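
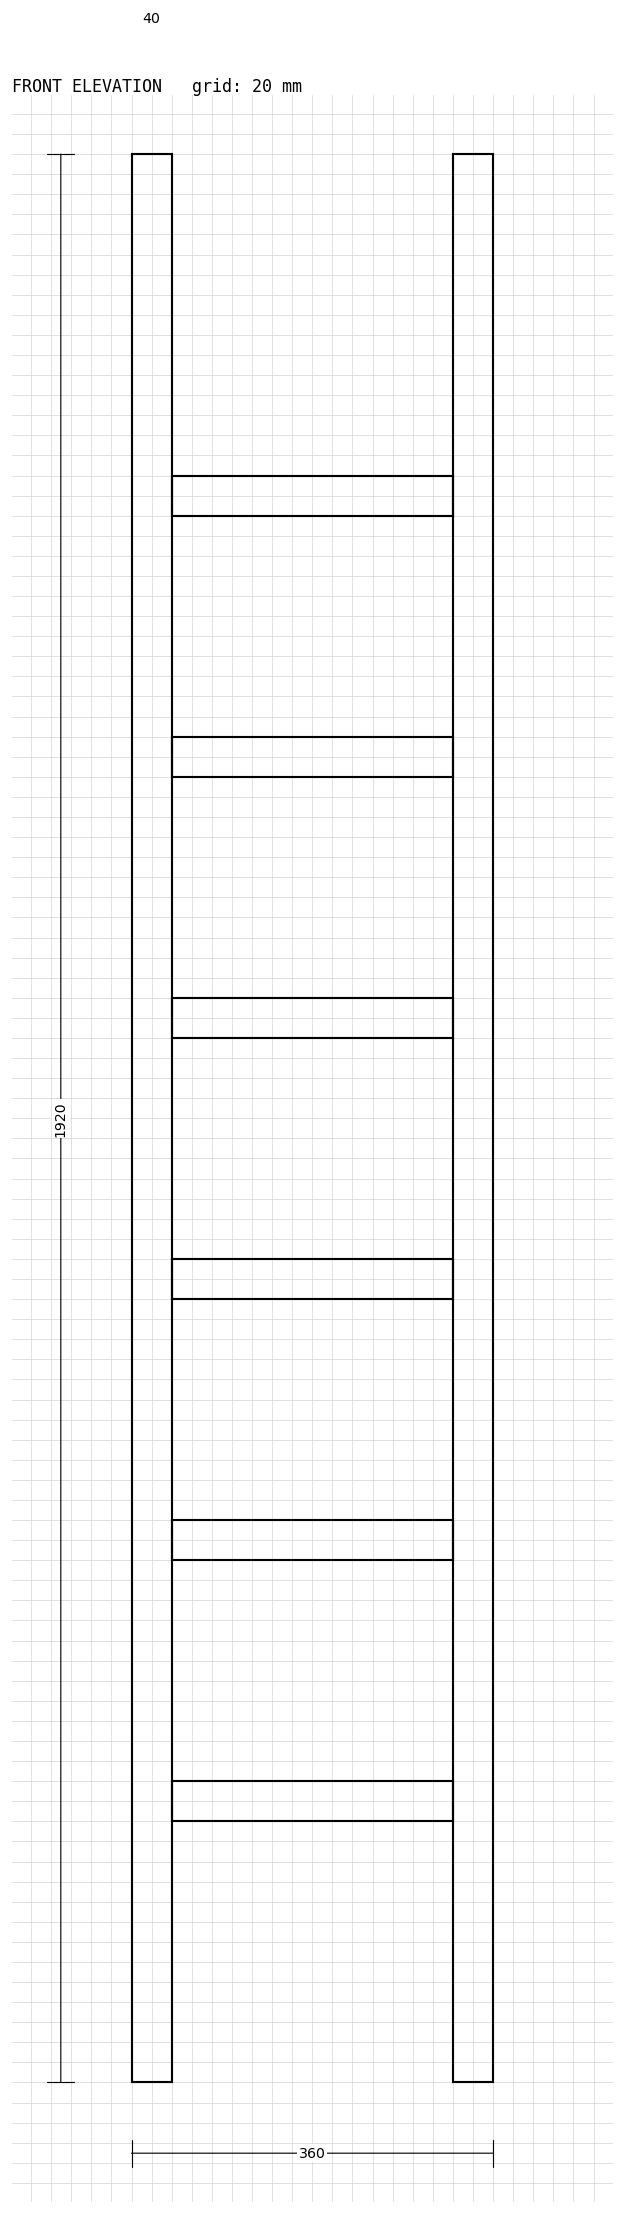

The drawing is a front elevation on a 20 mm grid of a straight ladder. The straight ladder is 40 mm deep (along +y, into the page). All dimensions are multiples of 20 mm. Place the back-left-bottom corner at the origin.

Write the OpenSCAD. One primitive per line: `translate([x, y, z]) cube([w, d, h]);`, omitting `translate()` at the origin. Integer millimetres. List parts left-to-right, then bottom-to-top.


cube([40, 40, 1920]);
translate([40, 0, 260]) cube([280, 40, 40]);
translate([40, 0, 520]) cube([280, 40, 40]);
translate([40, 0, 780]) cube([280, 40, 40]);
translate([40, 0, 1040]) cube([280, 40, 40]);
translate([40, 0, 1300]) cube([280, 40, 40]);
translate([40, 0, 1560]) cube([280, 40, 40]);
translate([320, 0, 0]) cube([40, 40, 1920]);


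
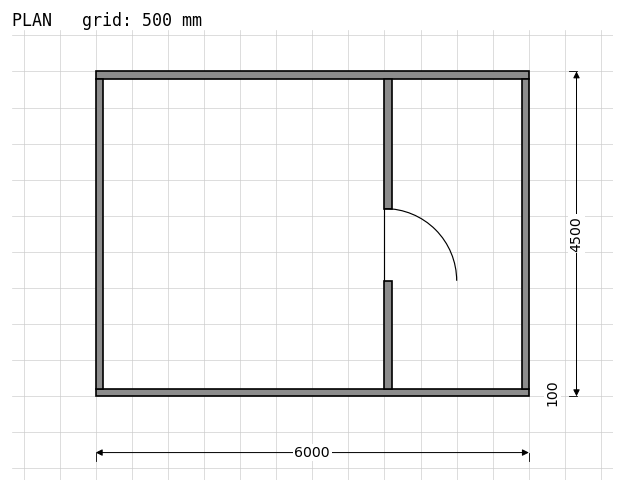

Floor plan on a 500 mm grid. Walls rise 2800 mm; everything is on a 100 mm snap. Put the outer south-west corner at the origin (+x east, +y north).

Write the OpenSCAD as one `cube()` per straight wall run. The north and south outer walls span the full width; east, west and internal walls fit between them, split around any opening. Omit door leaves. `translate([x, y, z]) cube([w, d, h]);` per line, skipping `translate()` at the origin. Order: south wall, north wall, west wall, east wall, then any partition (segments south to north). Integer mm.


cube([6000, 100, 2800]);
translate([0, 4400, 0]) cube([6000, 100, 2800]);
translate([0, 100, 0]) cube([100, 4300, 2800]);
translate([5900, 100, 0]) cube([100, 4300, 2800]);
translate([4000, 100, 0]) cube([100, 1500, 2800]);
translate([4000, 2600, 0]) cube([100, 1800, 2800]);


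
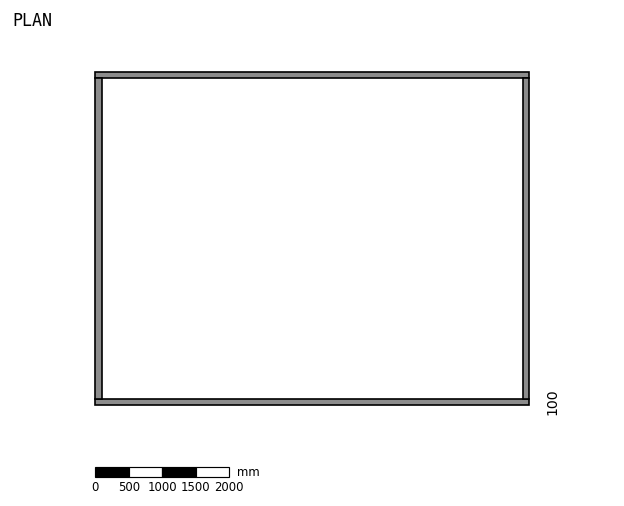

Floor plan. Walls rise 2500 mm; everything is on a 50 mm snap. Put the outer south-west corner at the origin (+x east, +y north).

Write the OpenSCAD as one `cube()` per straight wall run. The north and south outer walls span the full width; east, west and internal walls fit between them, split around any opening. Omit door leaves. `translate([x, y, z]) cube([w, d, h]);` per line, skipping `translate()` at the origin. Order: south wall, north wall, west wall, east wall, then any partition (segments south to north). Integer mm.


cube([6500, 100, 2500]);
translate([0, 4900, 0]) cube([6500, 100, 2500]);
translate([0, 100, 0]) cube([100, 4800, 2500]);
translate([6400, 100, 0]) cube([100, 4800, 2500]);


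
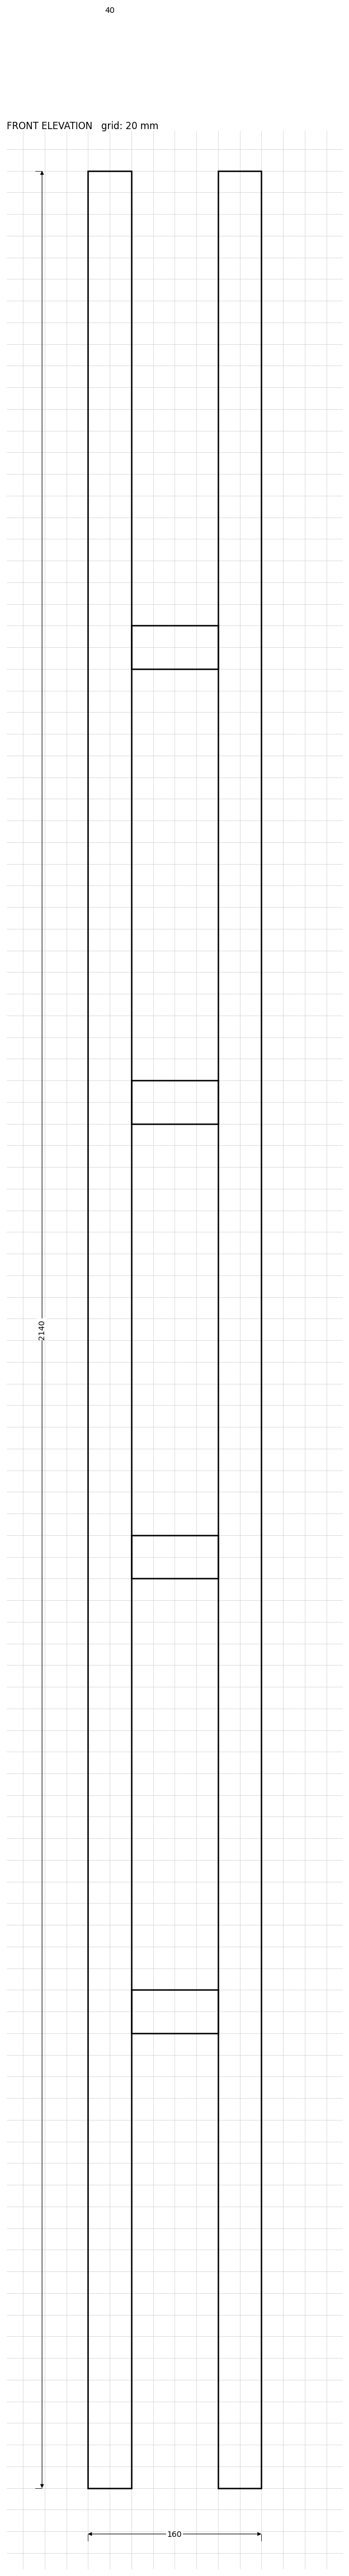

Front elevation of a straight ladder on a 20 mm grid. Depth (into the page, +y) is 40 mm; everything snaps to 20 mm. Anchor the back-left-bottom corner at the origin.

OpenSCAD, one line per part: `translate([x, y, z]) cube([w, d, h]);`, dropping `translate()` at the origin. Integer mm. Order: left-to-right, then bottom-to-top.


cube([40, 40, 2140]);
translate([40, 0, 420]) cube([80, 40, 40]);
translate([40, 0, 840]) cube([80, 40, 40]);
translate([40, 0, 1260]) cube([80, 40, 40]);
translate([40, 0, 1680]) cube([80, 40, 40]);
translate([120, 0, 0]) cube([40, 40, 2140]);


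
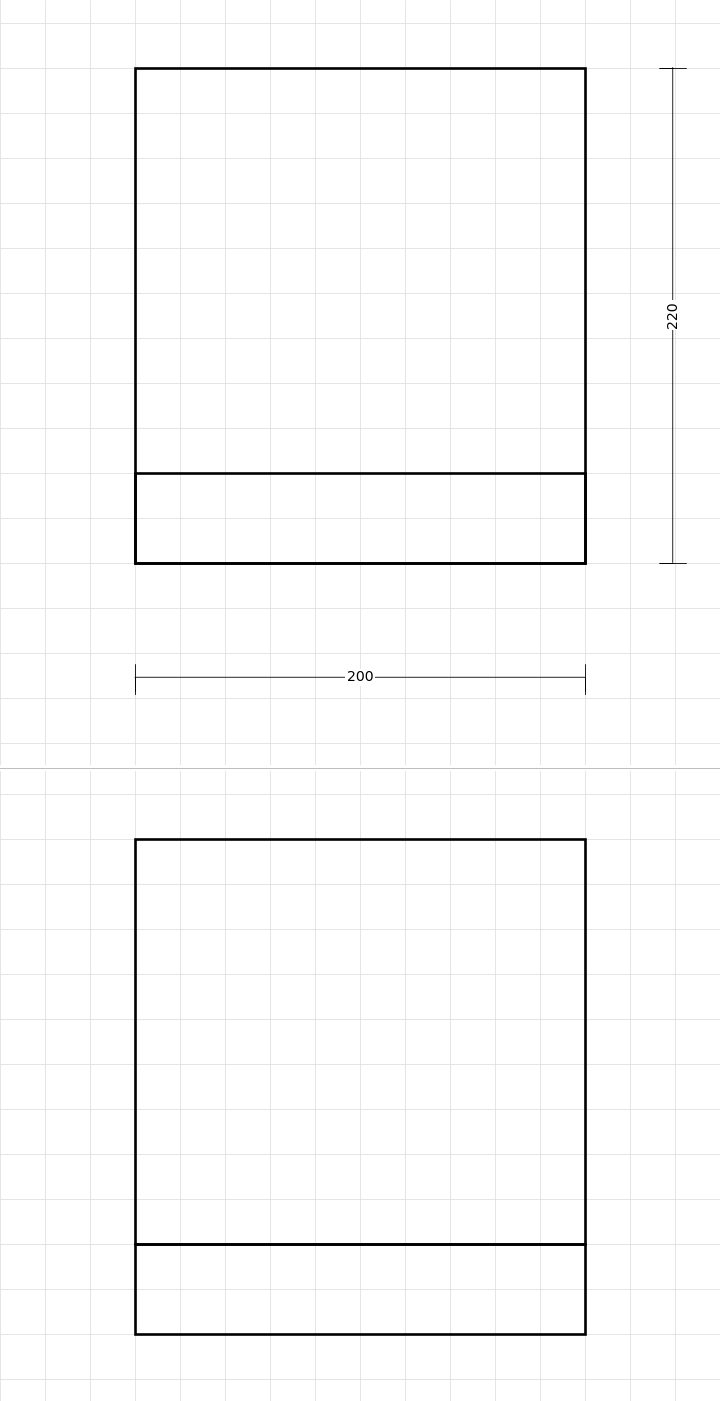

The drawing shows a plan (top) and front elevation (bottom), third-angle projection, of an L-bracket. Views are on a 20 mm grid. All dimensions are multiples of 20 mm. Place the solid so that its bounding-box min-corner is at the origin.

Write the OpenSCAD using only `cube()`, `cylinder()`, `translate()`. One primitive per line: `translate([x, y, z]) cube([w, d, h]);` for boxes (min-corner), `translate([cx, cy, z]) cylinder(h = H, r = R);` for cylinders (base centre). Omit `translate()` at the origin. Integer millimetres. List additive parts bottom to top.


cube([200, 220, 40]);
translate([0, 0, 40]) cube([200, 40, 180]);


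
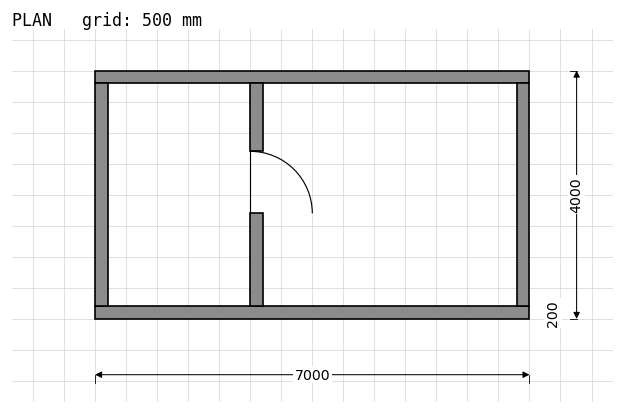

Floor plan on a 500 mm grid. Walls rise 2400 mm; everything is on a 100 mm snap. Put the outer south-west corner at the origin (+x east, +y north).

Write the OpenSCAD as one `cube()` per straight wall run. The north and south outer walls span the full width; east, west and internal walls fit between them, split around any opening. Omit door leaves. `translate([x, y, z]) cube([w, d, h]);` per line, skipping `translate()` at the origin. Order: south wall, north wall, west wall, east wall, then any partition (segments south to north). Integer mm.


cube([7000, 200, 2400]);
translate([0, 3800, 0]) cube([7000, 200, 2400]);
translate([0, 200, 0]) cube([200, 3600, 2400]);
translate([6800, 200, 0]) cube([200, 3600, 2400]);
translate([2500, 200, 0]) cube([200, 1500, 2400]);
translate([2500, 2700, 0]) cube([200, 1100, 2400]);


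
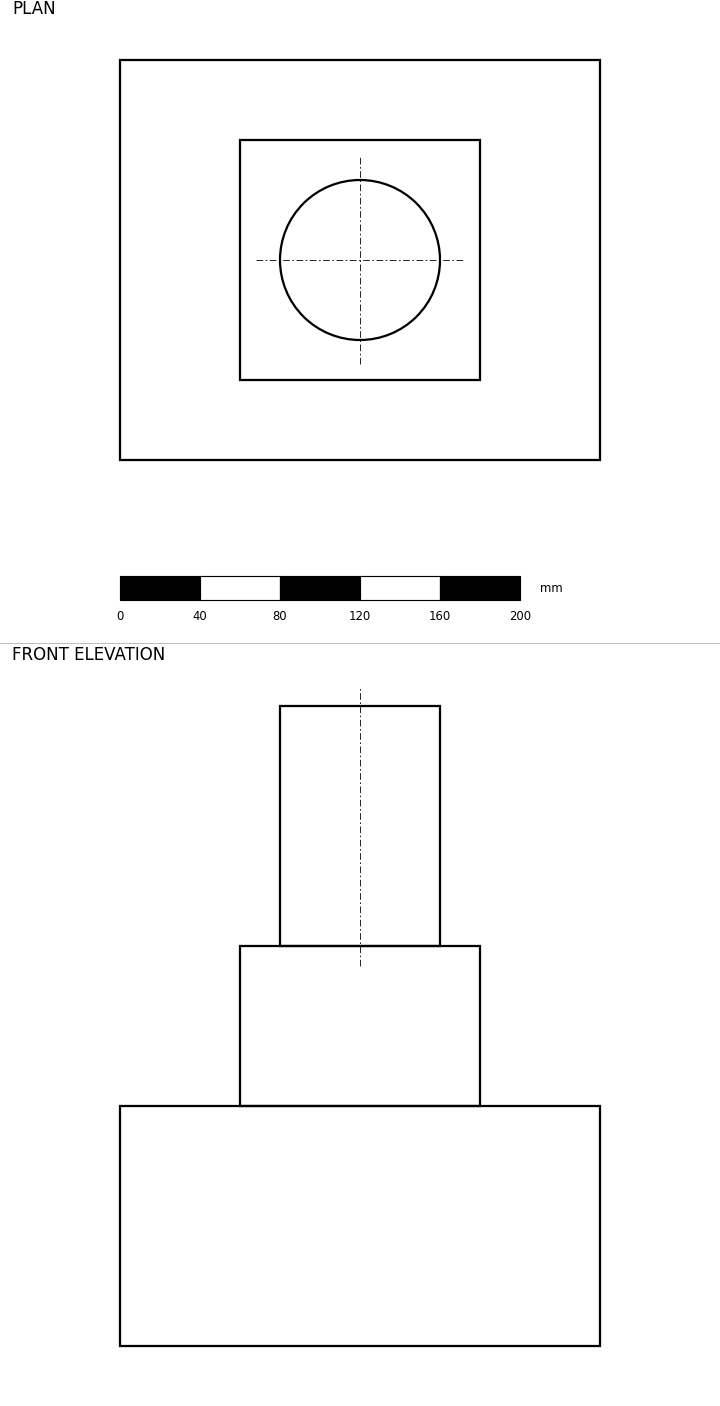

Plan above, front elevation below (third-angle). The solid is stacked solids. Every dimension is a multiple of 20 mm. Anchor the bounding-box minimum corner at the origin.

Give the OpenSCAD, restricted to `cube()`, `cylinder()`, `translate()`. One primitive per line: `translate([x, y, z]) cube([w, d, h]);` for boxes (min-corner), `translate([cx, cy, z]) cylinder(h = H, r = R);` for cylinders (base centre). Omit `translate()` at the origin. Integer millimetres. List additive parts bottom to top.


cube([240, 200, 120]);
translate([60, 40, 120]) cube([120, 120, 80]);
translate([120, 100, 200]) cylinder(h = 120, r = 40);


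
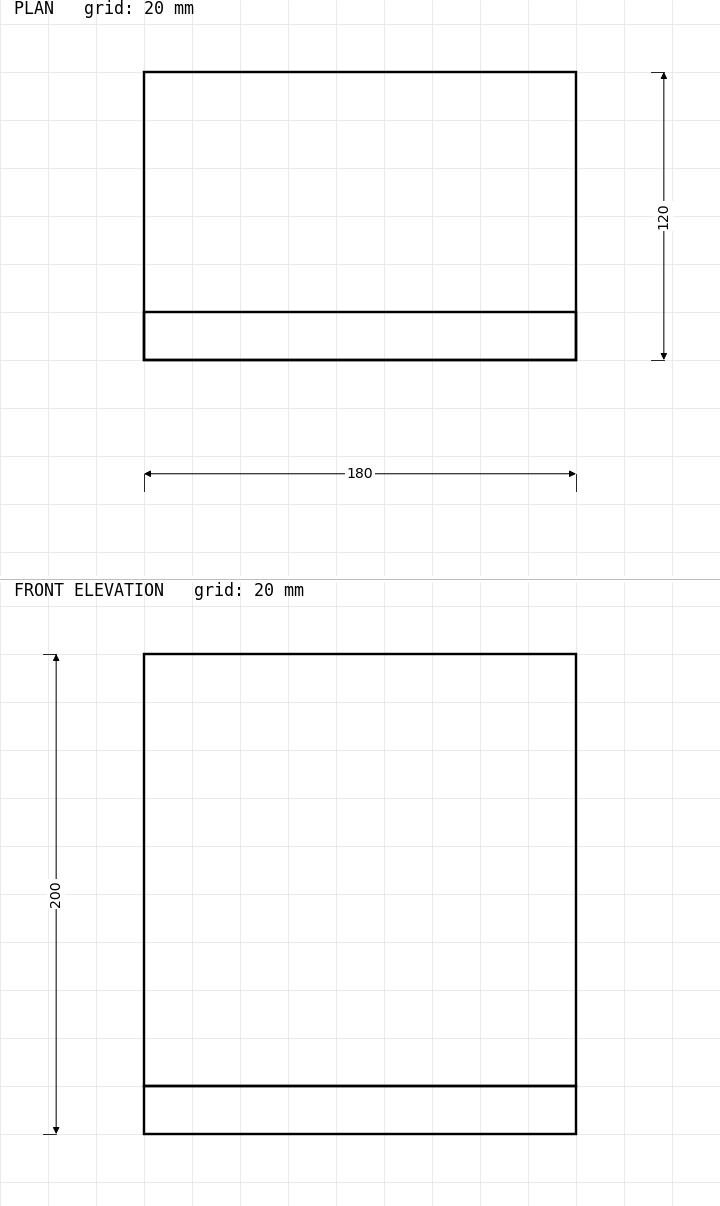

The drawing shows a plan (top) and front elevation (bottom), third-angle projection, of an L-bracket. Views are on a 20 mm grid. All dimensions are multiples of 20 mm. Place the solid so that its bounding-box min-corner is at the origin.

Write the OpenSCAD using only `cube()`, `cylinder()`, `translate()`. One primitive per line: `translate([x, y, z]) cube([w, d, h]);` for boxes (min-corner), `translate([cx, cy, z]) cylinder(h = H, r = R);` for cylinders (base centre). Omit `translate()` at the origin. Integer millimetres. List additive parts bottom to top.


cube([180, 120, 20]);
translate([0, 0, 20]) cube([180, 20, 180]);


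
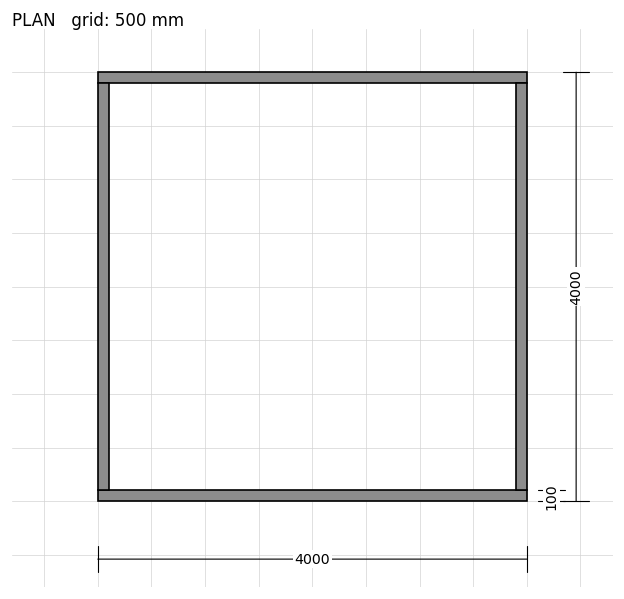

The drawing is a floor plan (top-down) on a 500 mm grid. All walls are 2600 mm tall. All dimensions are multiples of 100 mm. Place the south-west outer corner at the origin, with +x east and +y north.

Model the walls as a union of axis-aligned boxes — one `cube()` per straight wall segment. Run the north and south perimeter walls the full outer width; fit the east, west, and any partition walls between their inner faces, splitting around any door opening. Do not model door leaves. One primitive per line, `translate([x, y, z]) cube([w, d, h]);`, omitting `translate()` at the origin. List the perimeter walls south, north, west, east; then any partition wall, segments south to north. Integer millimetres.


cube([4000, 100, 2600]);
translate([0, 3900, 0]) cube([4000, 100, 2600]);
translate([0, 100, 0]) cube([100, 3800, 2600]);
translate([3900, 100, 0]) cube([100, 3800, 2600]);


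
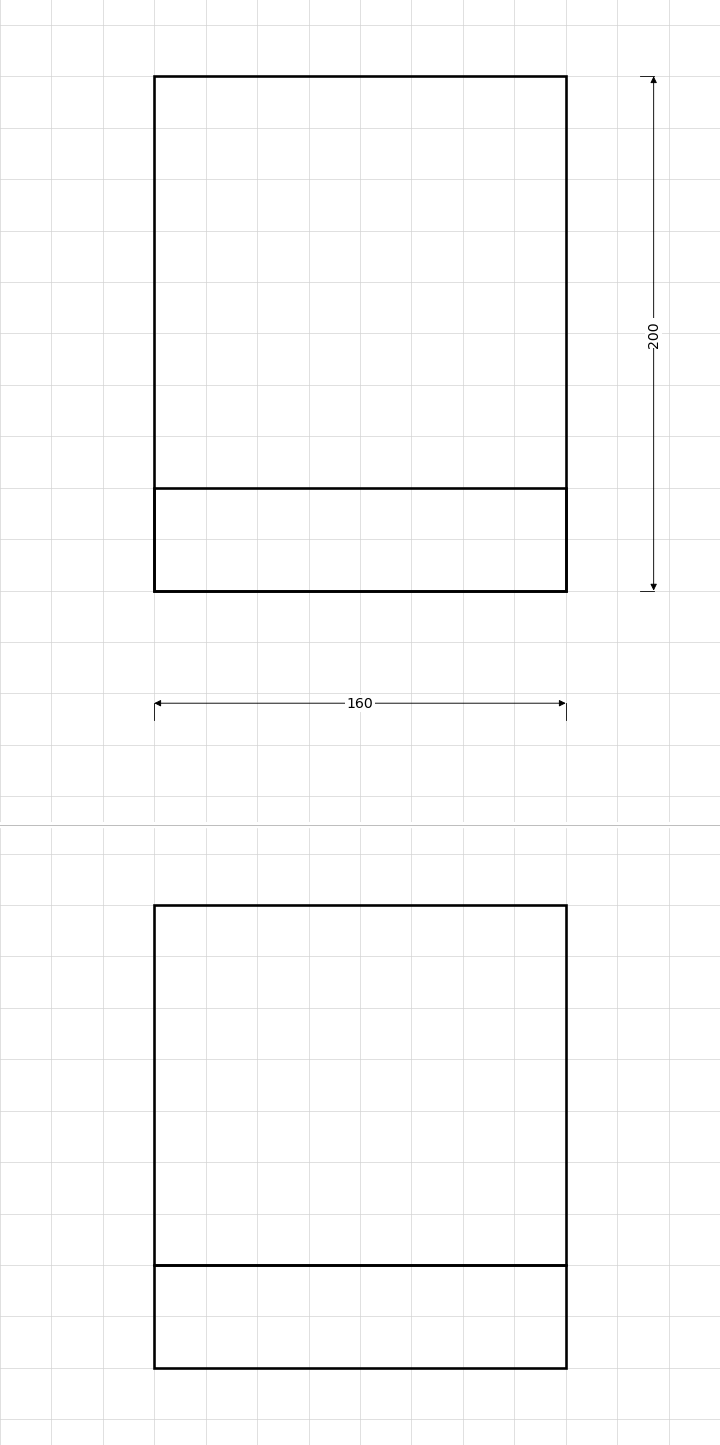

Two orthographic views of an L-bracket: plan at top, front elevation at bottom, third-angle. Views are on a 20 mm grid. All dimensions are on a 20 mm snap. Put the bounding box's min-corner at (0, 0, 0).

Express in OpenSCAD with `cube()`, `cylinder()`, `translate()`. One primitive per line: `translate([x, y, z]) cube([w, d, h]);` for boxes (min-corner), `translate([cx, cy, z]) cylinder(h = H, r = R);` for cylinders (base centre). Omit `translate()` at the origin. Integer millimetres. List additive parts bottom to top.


cube([160, 200, 40]);
translate([0, 0, 40]) cube([160, 40, 140]);


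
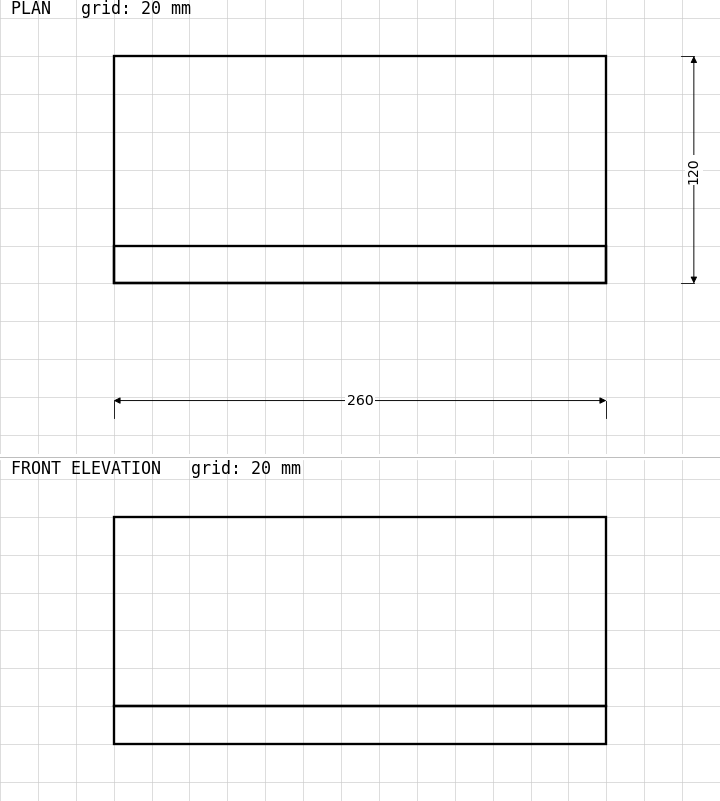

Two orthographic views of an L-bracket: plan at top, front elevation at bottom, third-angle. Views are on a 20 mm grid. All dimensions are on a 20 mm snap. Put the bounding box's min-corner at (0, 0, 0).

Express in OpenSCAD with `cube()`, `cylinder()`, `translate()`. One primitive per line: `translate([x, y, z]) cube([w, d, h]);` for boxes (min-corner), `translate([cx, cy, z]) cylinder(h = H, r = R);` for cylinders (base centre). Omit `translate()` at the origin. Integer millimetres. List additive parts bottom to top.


cube([260, 120, 20]);
translate([0, 0, 20]) cube([260, 20, 100]);


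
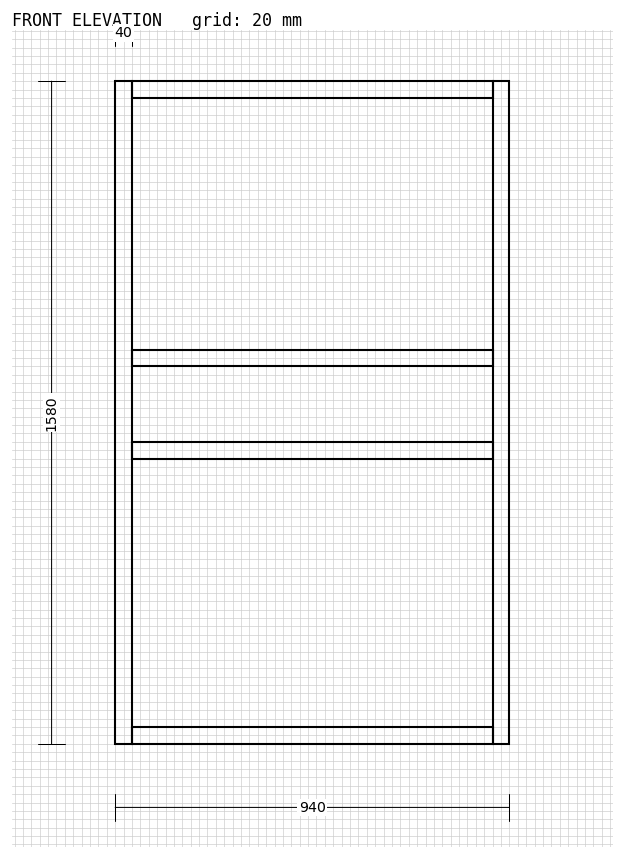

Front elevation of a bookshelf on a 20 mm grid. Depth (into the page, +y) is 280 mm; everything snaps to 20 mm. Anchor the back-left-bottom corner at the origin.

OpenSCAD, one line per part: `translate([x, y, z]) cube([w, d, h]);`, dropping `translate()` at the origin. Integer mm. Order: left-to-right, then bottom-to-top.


cube([40, 280, 1580]);
translate([40, 0, 0]) cube([860, 280, 40]);
translate([40, 0, 680]) cube([860, 280, 40]);
translate([40, 0, 900]) cube([860, 280, 40]);
translate([40, 0, 1540]) cube([860, 280, 40]);
translate([900, 0, 0]) cube([40, 280, 1580]);


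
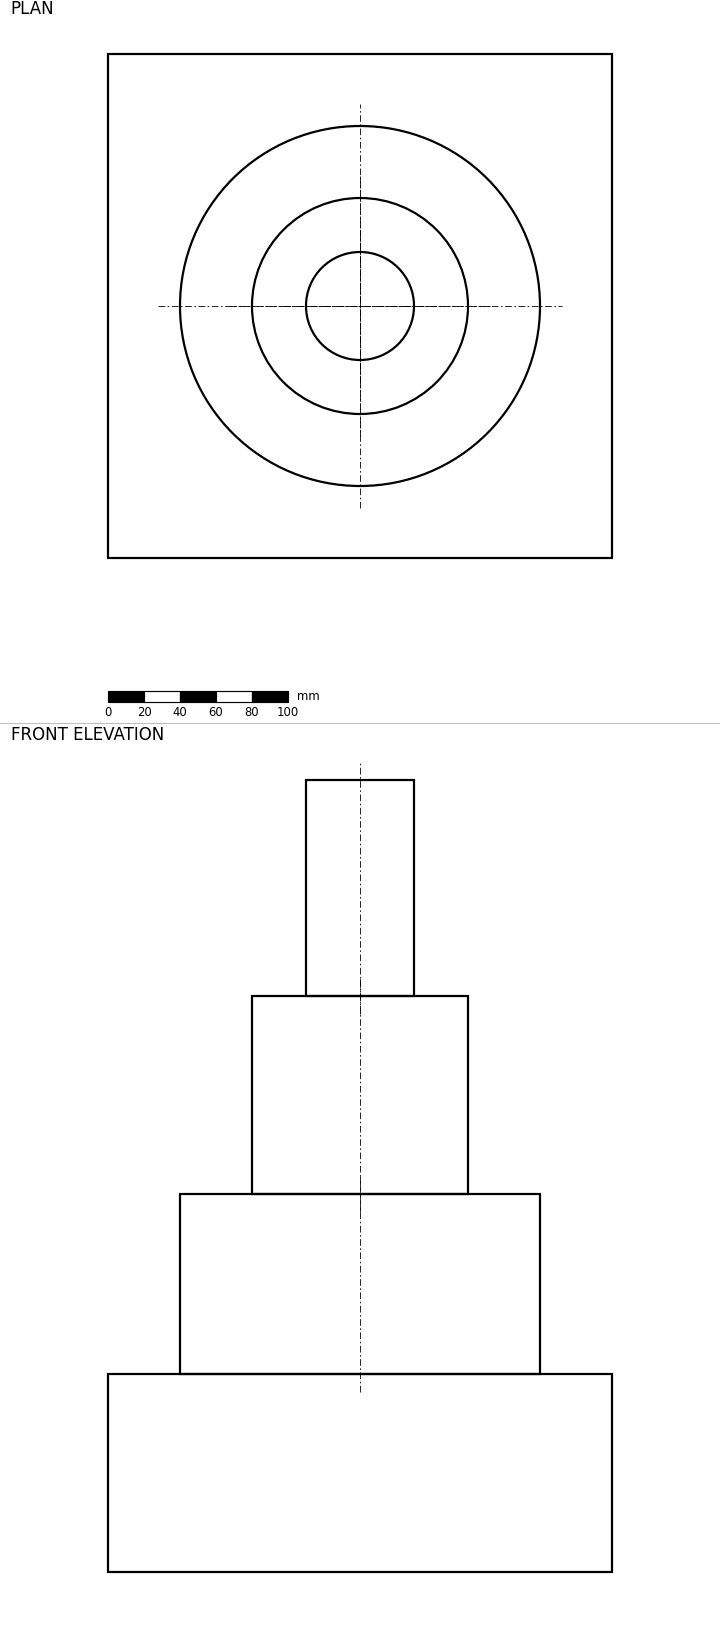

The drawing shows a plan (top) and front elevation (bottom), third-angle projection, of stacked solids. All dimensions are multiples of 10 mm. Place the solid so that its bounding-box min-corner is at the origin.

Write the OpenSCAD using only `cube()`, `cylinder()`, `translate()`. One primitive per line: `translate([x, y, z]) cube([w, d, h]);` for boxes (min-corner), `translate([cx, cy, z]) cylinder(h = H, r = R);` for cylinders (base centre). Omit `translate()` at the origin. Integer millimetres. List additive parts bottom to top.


cube([280, 280, 110]);
translate([140, 140, 110]) cylinder(h = 100, r = 100);
translate([140, 140, 210]) cylinder(h = 110, r = 60);
translate([140, 140, 320]) cylinder(h = 120, r = 30);


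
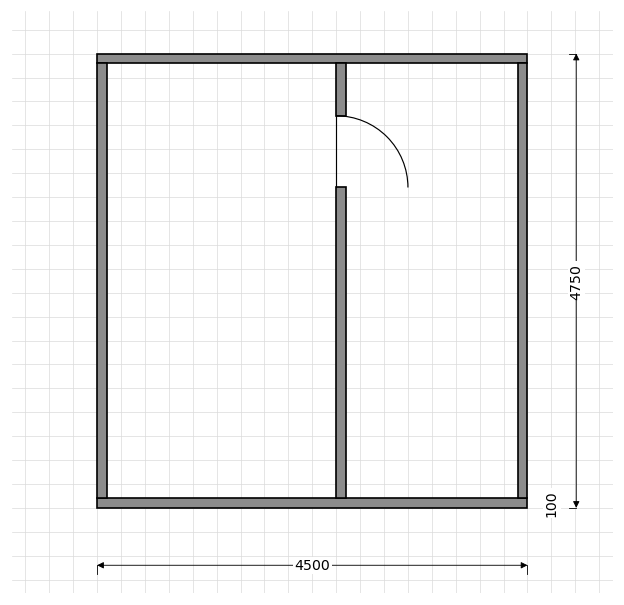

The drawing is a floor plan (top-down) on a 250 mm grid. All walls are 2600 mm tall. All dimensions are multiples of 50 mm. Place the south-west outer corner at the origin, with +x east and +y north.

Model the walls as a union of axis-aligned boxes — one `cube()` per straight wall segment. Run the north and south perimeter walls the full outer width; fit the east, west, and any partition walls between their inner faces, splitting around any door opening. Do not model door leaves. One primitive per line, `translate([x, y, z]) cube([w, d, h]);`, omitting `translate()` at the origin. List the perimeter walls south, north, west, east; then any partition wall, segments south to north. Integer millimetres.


cube([4500, 100, 2600]);
translate([0, 4650, 0]) cube([4500, 100, 2600]);
translate([0, 100, 0]) cube([100, 4550, 2600]);
translate([4400, 100, 0]) cube([100, 4550, 2600]);
translate([2500, 100, 0]) cube([100, 3250, 2600]);
translate([2500, 4100, 0]) cube([100, 550, 2600]);


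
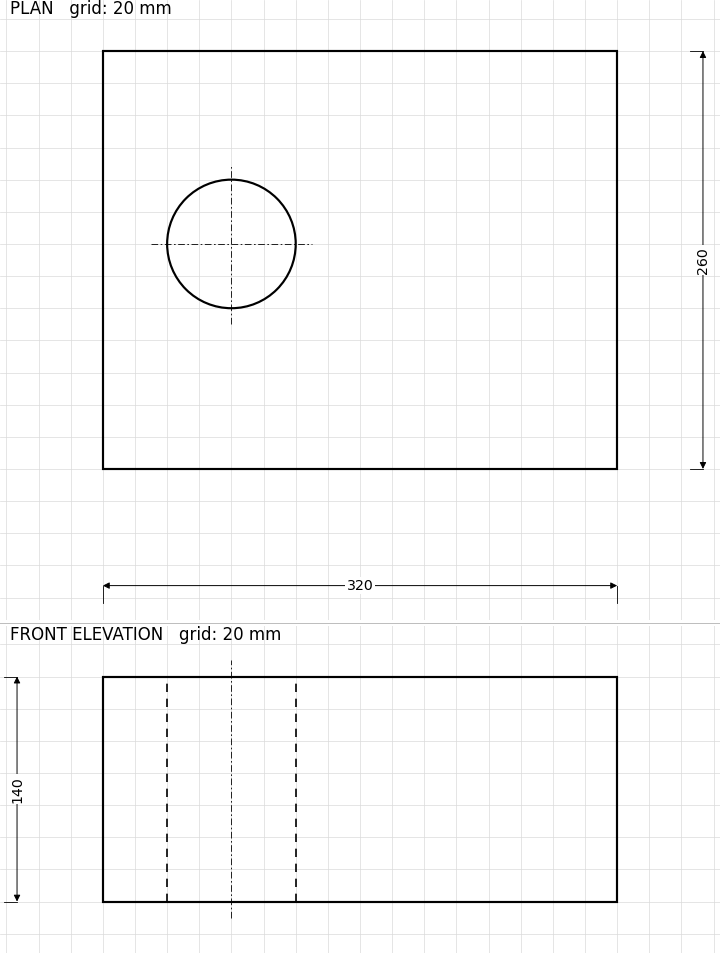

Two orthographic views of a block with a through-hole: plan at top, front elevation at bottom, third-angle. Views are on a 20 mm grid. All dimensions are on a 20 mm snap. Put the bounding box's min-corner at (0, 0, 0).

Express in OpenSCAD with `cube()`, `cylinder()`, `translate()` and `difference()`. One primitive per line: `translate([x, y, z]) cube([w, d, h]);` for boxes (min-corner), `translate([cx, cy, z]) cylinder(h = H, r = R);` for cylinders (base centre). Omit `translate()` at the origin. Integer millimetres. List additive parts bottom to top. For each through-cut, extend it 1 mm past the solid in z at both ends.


difference() {
  cube([320, 260, 140]);
  translate([80, 140, -1]) cylinder(h = 142, r = 40);
}


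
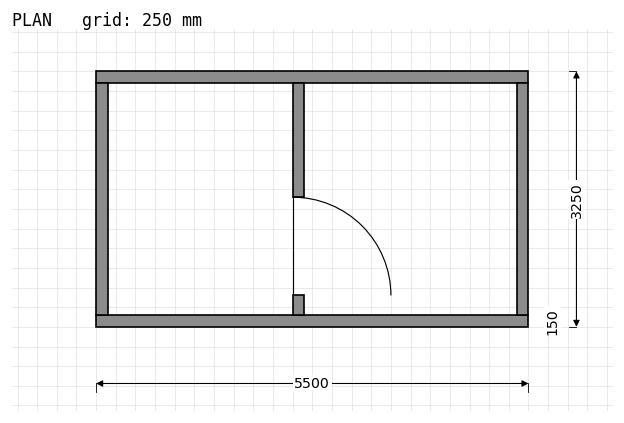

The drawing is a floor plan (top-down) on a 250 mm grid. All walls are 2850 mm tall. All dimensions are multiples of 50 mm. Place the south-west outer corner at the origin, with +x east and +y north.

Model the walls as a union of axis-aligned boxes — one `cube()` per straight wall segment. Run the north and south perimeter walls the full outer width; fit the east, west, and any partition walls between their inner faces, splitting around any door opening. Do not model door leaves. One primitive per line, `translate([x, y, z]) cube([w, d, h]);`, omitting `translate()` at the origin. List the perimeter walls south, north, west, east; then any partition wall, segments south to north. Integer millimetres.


cube([5500, 150, 2850]);
translate([0, 3100, 0]) cube([5500, 150, 2850]);
translate([0, 150, 0]) cube([150, 2950, 2850]);
translate([5350, 150, 0]) cube([150, 2950, 2850]);
translate([2500, 150, 0]) cube([150, 250, 2850]);
translate([2500, 1650, 0]) cube([150, 1450, 2850]);


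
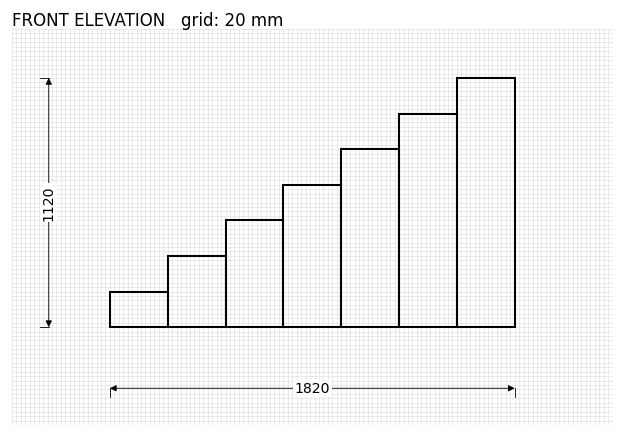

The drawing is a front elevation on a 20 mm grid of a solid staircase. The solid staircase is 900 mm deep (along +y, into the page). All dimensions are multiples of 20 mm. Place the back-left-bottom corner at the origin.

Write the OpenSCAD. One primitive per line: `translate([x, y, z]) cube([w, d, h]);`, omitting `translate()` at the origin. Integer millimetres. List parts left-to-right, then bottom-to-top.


cube([260, 900, 160]);
translate([260, 0, 0]) cube([260, 900, 320]);
translate([520, 0, 0]) cube([260, 900, 480]);
translate([780, 0, 0]) cube([260, 900, 640]);
translate([1040, 0, 0]) cube([260, 900, 800]);
translate([1300, 0, 0]) cube([260, 900, 960]);
translate([1560, 0, 0]) cube([260, 900, 1120]);


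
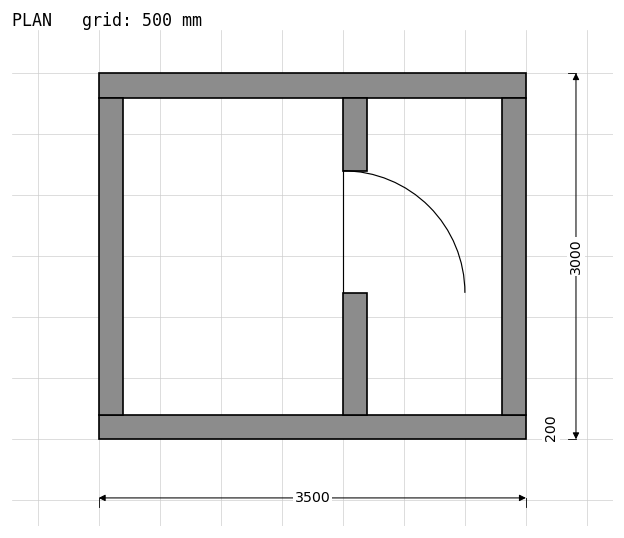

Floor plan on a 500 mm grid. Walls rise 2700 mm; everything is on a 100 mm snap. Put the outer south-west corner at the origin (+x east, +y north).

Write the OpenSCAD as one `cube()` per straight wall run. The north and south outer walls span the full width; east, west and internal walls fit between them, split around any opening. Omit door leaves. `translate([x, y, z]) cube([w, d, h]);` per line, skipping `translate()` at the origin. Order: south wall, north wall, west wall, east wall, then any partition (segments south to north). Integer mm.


cube([3500, 200, 2700]);
translate([0, 2800, 0]) cube([3500, 200, 2700]);
translate([0, 200, 0]) cube([200, 2600, 2700]);
translate([3300, 200, 0]) cube([200, 2600, 2700]);
translate([2000, 200, 0]) cube([200, 1000, 2700]);
translate([2000, 2200, 0]) cube([200, 600, 2700]);


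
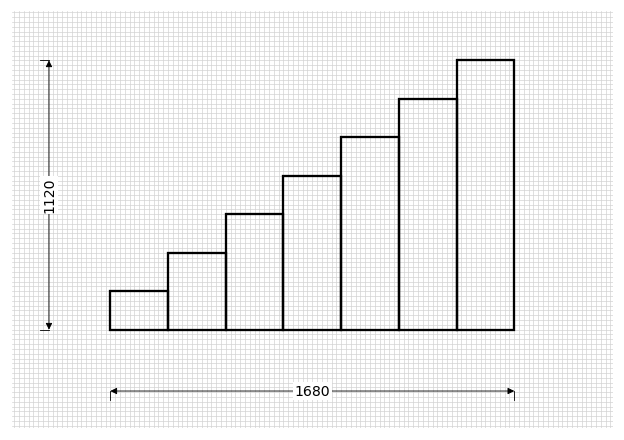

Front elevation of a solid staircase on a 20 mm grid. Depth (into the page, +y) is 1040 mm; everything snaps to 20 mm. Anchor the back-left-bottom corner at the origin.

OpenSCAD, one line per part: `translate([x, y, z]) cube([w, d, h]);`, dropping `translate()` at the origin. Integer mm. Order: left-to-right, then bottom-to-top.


cube([240, 1040, 160]);
translate([240, 0, 0]) cube([240, 1040, 320]);
translate([480, 0, 0]) cube([240, 1040, 480]);
translate([720, 0, 0]) cube([240, 1040, 640]);
translate([960, 0, 0]) cube([240, 1040, 800]);
translate([1200, 0, 0]) cube([240, 1040, 960]);
translate([1440, 0, 0]) cube([240, 1040, 1120]);


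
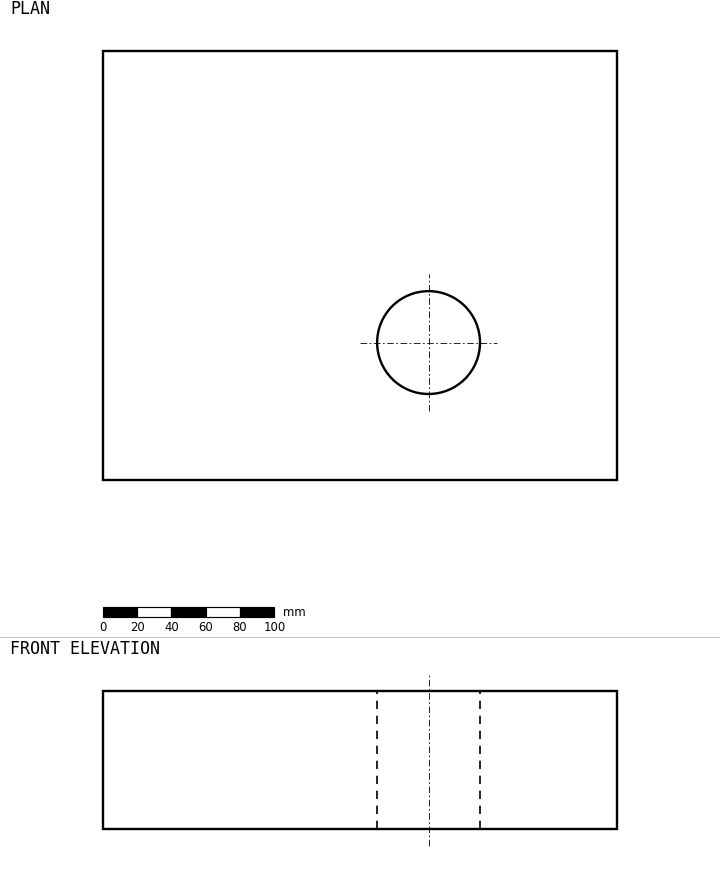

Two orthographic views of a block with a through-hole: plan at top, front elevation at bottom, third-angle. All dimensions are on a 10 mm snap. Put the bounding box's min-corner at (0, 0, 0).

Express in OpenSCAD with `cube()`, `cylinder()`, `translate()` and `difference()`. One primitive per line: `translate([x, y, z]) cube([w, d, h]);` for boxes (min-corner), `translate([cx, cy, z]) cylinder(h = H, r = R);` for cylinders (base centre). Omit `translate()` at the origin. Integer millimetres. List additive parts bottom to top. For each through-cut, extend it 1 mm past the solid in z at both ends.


difference() {
  cube([300, 250, 80]);
  translate([190, 80, -1]) cylinder(h = 82, r = 30);
}


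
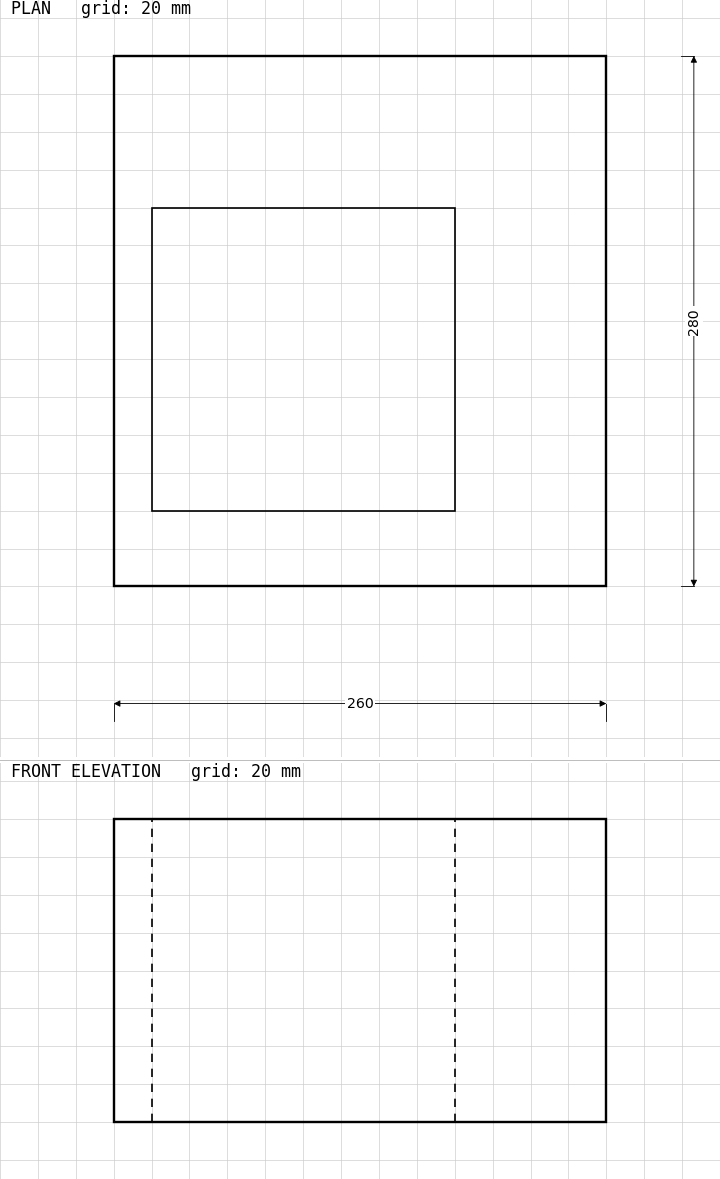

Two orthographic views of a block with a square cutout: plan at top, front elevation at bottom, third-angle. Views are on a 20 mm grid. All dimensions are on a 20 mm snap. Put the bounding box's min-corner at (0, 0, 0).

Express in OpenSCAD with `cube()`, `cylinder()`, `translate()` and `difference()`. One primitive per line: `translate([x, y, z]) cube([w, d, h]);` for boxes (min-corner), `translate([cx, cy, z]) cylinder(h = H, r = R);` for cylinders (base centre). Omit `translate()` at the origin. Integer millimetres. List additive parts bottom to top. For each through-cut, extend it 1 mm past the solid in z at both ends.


difference() {
  cube([260, 280, 160]);
  translate([20, 40, -1]) cube([160, 160, 162]);
}


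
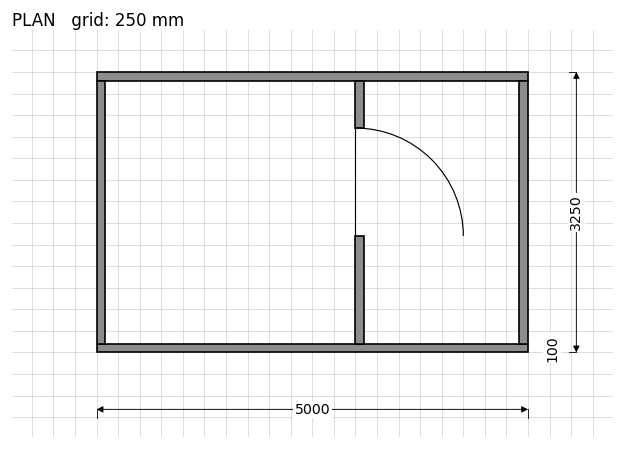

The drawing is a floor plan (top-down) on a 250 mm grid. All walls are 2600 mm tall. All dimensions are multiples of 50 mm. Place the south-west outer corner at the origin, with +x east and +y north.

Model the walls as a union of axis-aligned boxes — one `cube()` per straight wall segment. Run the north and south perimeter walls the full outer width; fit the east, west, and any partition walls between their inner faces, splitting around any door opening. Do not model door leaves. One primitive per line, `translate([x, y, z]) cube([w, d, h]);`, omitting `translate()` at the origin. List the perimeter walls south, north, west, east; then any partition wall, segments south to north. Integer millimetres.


cube([5000, 100, 2600]);
translate([0, 3150, 0]) cube([5000, 100, 2600]);
translate([0, 100, 0]) cube([100, 3050, 2600]);
translate([4900, 100, 0]) cube([100, 3050, 2600]);
translate([3000, 100, 0]) cube([100, 1250, 2600]);
translate([3000, 2600, 0]) cube([100, 550, 2600]);


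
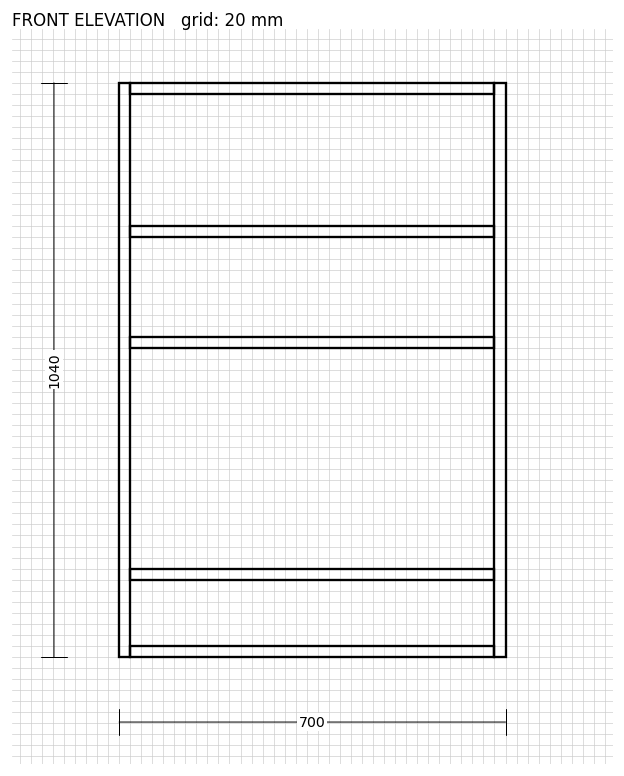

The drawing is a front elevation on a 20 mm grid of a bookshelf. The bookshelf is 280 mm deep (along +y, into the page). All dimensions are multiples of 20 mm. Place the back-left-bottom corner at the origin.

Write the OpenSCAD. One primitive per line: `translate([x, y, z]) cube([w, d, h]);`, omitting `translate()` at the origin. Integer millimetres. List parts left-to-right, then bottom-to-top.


cube([20, 280, 1040]);
translate([20, 0, 0]) cube([660, 280, 20]);
translate([20, 0, 140]) cube([660, 280, 20]);
translate([20, 0, 560]) cube([660, 280, 20]);
translate([20, 0, 760]) cube([660, 280, 20]);
translate([20, 0, 1020]) cube([660, 280, 20]);
translate([680, 0, 0]) cube([20, 280, 1040]);


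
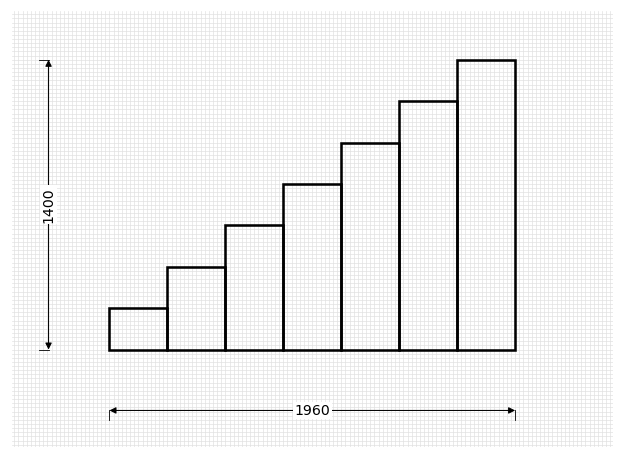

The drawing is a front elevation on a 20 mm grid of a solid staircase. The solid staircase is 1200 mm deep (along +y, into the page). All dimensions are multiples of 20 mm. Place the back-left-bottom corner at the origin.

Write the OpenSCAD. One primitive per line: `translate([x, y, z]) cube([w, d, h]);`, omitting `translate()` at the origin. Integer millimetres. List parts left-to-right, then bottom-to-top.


cube([280, 1200, 200]);
translate([280, 0, 0]) cube([280, 1200, 400]);
translate([560, 0, 0]) cube([280, 1200, 600]);
translate([840, 0, 0]) cube([280, 1200, 800]);
translate([1120, 0, 0]) cube([280, 1200, 1000]);
translate([1400, 0, 0]) cube([280, 1200, 1200]);
translate([1680, 0, 0]) cube([280, 1200, 1400]);


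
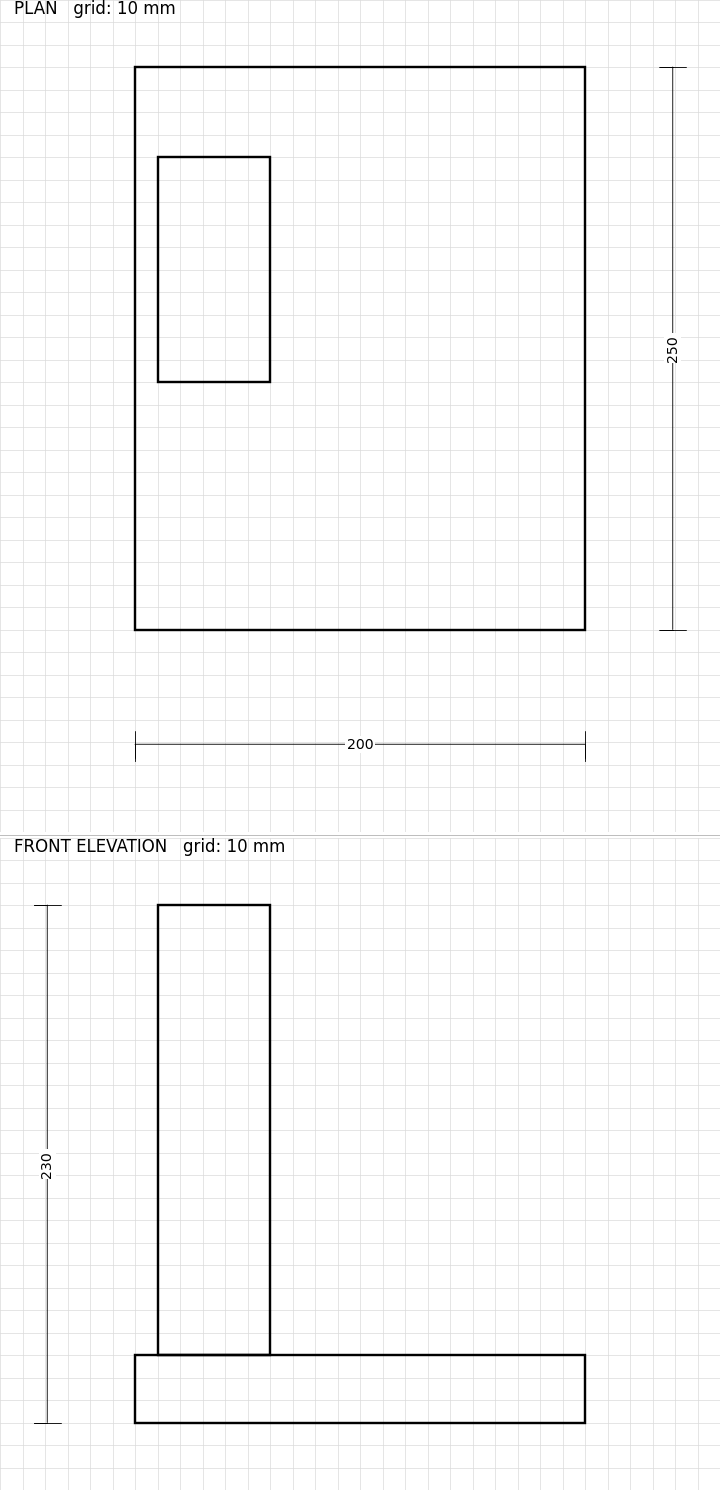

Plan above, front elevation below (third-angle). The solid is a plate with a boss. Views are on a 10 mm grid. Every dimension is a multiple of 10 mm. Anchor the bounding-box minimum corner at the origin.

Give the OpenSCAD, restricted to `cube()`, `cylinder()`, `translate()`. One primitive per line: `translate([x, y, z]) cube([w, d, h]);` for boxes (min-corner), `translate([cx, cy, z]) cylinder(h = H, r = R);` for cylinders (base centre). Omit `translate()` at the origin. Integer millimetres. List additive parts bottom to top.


cube([200, 250, 30]);
translate([10, 110, 30]) cube([50, 100, 200]);


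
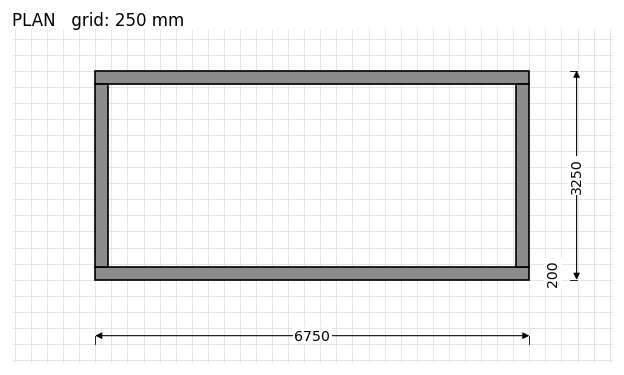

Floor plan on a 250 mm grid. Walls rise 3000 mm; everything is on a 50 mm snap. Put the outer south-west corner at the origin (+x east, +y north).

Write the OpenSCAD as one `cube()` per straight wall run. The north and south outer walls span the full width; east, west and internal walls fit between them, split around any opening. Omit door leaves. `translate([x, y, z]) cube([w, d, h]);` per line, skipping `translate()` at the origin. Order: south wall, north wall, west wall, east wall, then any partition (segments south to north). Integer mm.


cube([6750, 200, 3000]);
translate([0, 3050, 0]) cube([6750, 200, 3000]);
translate([0, 200, 0]) cube([200, 2850, 3000]);
translate([6550, 200, 0]) cube([200, 2850, 3000]);


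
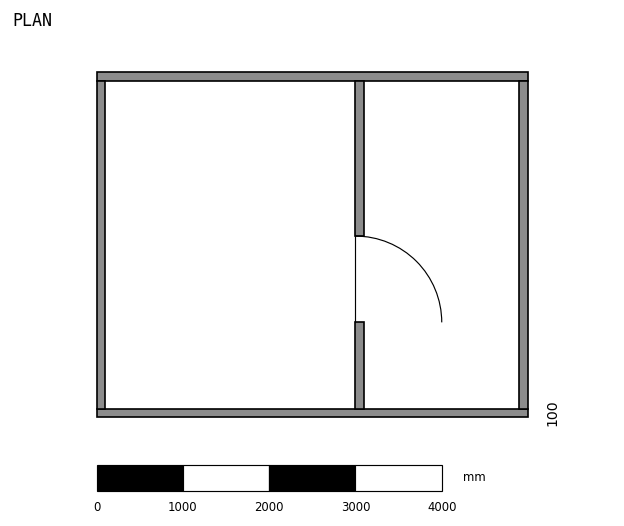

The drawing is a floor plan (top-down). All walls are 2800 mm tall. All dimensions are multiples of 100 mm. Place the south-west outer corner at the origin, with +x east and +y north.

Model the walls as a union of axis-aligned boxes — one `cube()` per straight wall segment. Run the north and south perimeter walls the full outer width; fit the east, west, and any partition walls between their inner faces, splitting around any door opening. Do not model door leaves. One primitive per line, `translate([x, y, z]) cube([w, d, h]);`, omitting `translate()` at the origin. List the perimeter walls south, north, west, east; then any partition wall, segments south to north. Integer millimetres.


cube([5000, 100, 2800]);
translate([0, 3900, 0]) cube([5000, 100, 2800]);
translate([0, 100, 0]) cube([100, 3800, 2800]);
translate([4900, 100, 0]) cube([100, 3800, 2800]);
translate([3000, 100, 0]) cube([100, 1000, 2800]);
translate([3000, 2100, 0]) cube([100, 1800, 2800]);


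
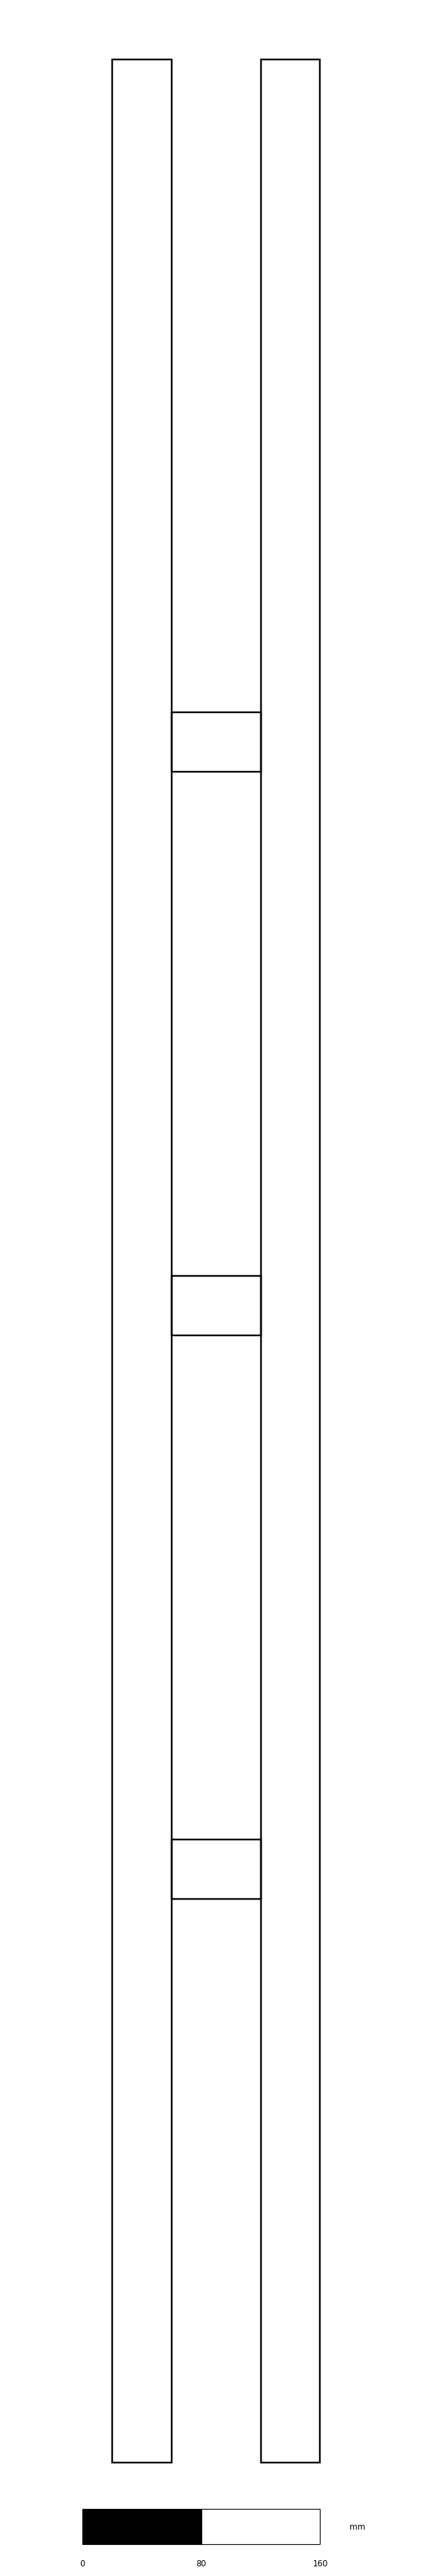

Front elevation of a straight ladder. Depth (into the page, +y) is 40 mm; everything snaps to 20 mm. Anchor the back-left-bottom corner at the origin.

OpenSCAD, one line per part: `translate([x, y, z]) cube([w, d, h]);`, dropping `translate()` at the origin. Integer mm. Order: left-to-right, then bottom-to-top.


cube([40, 40, 1620]);
translate([40, 0, 380]) cube([60, 40, 40]);
translate([40, 0, 760]) cube([60, 40, 40]);
translate([40, 0, 1140]) cube([60, 40, 40]);
translate([100, 0, 0]) cube([40, 40, 1620]);


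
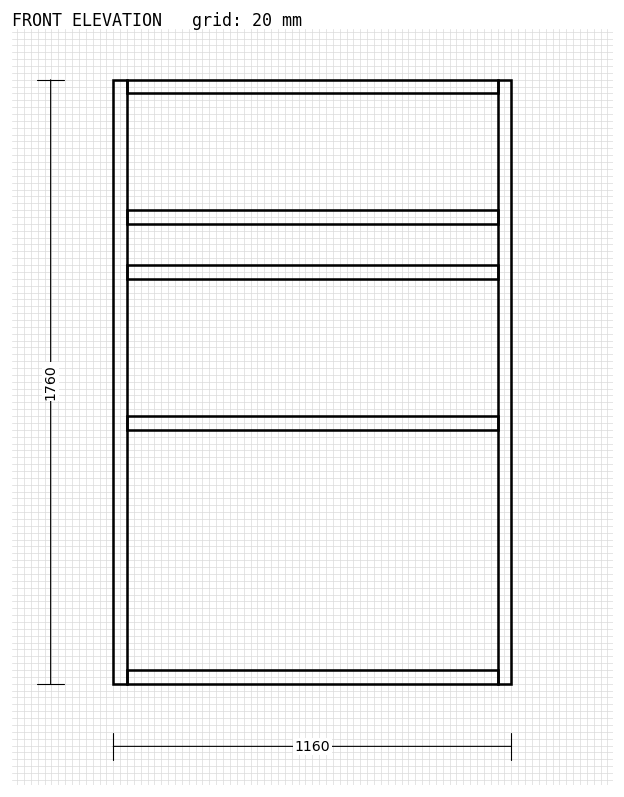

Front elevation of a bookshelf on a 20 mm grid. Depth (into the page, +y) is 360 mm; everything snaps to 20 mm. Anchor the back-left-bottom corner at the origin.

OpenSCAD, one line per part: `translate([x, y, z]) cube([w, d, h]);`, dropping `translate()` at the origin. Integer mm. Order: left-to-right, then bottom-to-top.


cube([40, 360, 1760]);
translate([40, 0, 0]) cube([1080, 360, 40]);
translate([40, 0, 740]) cube([1080, 360, 40]);
translate([40, 0, 1180]) cube([1080, 360, 40]);
translate([40, 0, 1340]) cube([1080, 360, 40]);
translate([40, 0, 1720]) cube([1080, 360, 40]);
translate([1120, 0, 0]) cube([40, 360, 1760]);


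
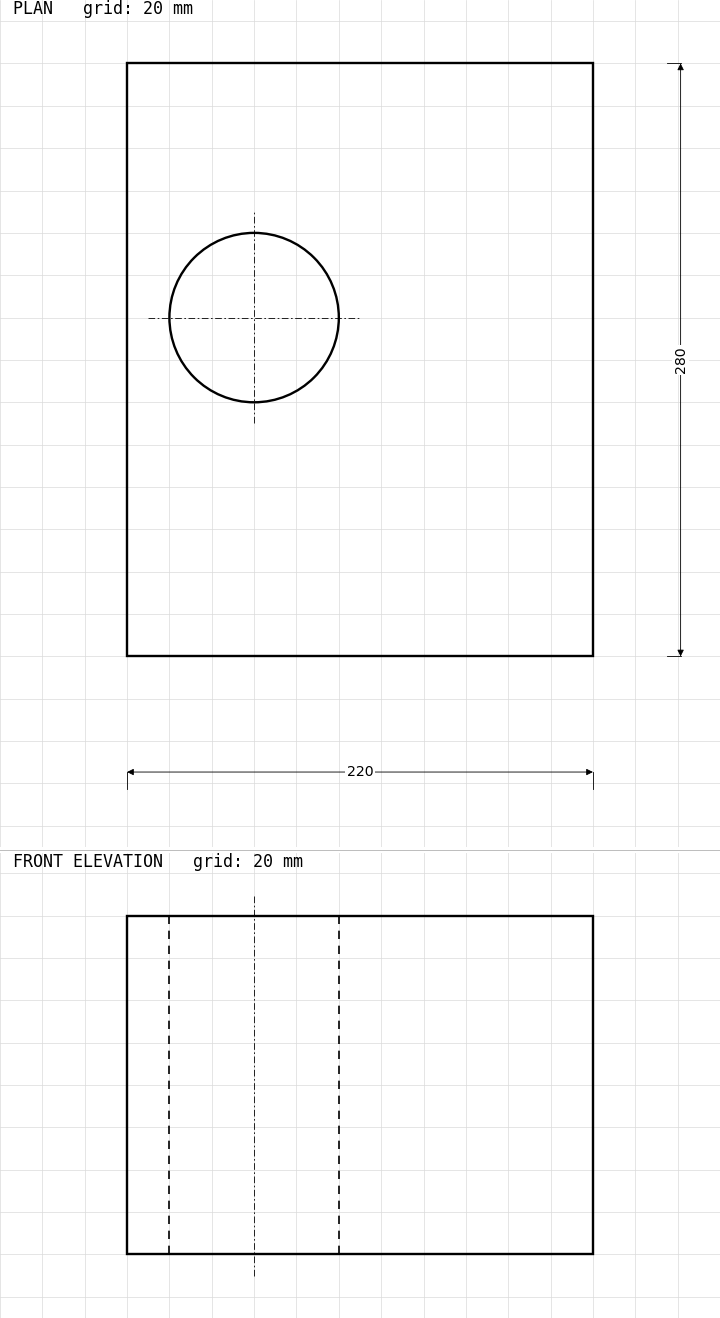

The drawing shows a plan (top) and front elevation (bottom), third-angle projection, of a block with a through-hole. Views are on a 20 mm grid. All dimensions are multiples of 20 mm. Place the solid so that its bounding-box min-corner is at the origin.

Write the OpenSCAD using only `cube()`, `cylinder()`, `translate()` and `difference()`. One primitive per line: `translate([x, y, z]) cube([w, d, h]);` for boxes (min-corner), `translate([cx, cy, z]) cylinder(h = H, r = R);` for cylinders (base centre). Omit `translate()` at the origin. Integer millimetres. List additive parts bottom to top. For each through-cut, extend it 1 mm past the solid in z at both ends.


difference() {
  cube([220, 280, 160]);
  translate([60, 160, -1]) cylinder(h = 162, r = 40);
}


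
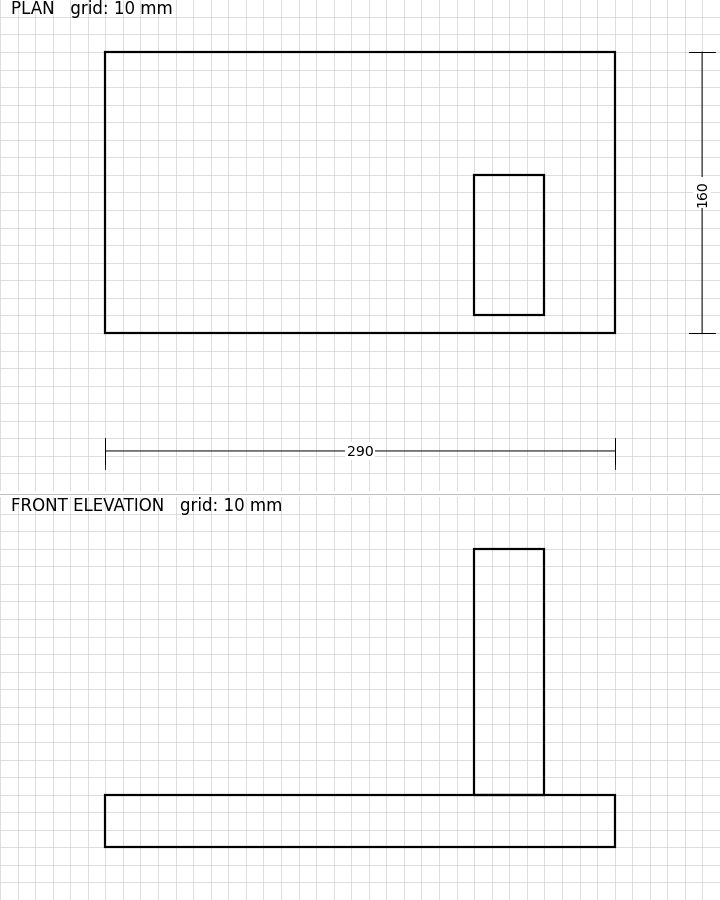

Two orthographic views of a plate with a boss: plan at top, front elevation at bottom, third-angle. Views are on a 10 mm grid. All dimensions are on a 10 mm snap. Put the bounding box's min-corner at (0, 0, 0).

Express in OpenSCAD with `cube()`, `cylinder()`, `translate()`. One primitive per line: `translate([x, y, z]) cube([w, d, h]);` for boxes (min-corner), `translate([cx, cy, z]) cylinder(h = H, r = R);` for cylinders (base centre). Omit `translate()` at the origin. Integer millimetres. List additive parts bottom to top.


cube([290, 160, 30]);
translate([210, 10, 30]) cube([40, 80, 140]);


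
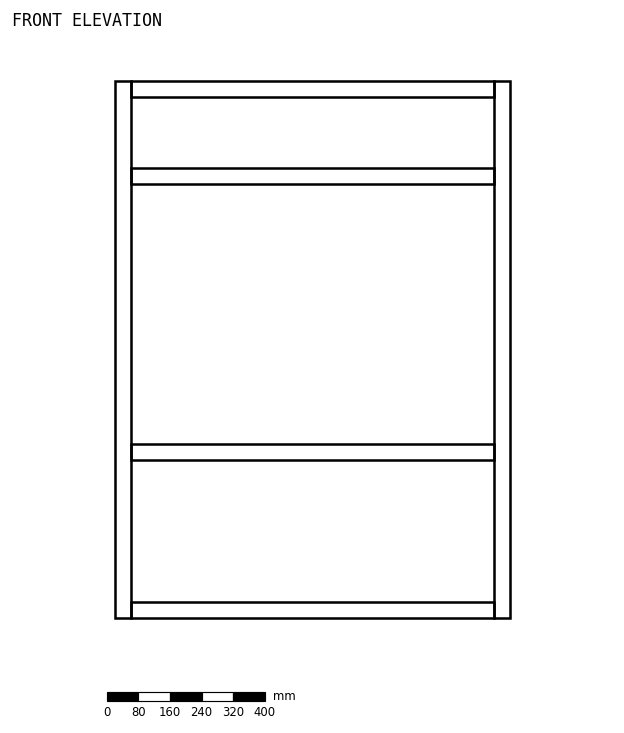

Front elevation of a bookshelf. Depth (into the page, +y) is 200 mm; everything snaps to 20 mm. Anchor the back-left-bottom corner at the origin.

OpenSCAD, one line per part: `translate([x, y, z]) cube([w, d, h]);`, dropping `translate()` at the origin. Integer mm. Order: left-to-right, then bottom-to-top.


cube([40, 200, 1360]);
translate([40, 0, 0]) cube([920, 200, 40]);
translate([40, 0, 400]) cube([920, 200, 40]);
translate([40, 0, 1100]) cube([920, 200, 40]);
translate([40, 0, 1320]) cube([920, 200, 40]);
translate([960, 0, 0]) cube([40, 200, 1360]);


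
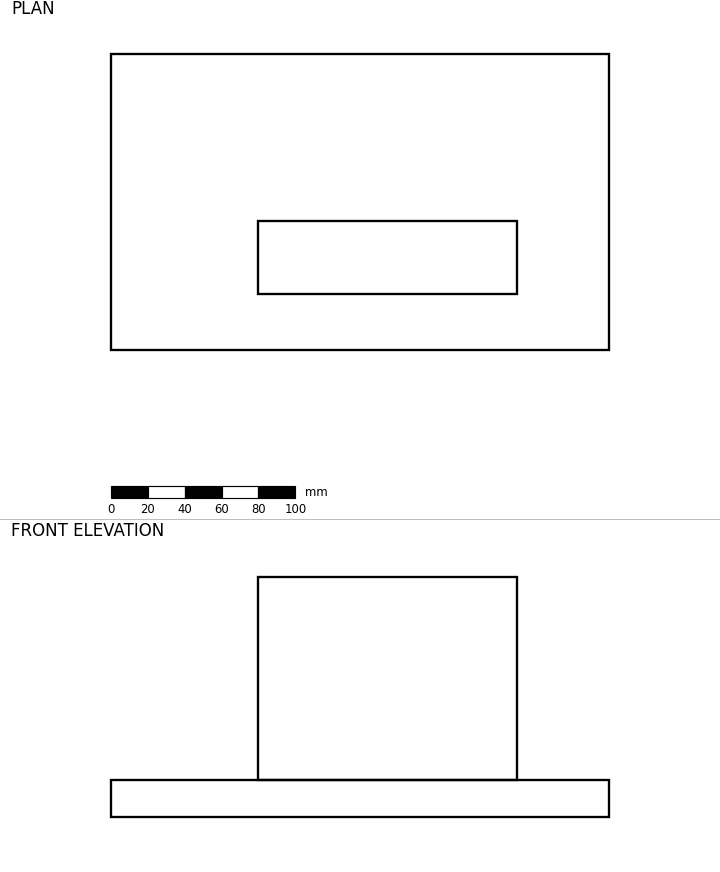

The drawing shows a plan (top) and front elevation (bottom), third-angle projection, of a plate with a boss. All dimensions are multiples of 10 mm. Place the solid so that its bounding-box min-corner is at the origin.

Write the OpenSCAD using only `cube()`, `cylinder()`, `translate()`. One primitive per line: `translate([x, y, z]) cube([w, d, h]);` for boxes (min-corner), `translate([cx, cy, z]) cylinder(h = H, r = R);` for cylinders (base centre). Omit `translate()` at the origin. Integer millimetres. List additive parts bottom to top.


cube([270, 160, 20]);
translate([80, 30, 20]) cube([140, 40, 110]);


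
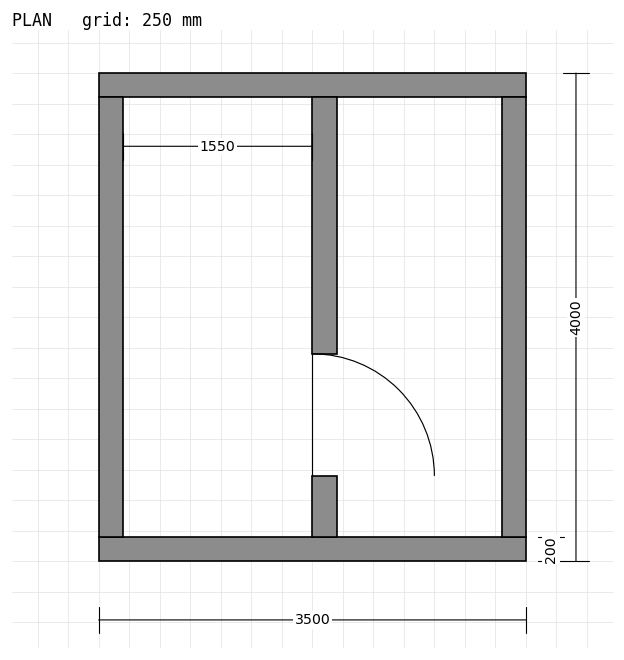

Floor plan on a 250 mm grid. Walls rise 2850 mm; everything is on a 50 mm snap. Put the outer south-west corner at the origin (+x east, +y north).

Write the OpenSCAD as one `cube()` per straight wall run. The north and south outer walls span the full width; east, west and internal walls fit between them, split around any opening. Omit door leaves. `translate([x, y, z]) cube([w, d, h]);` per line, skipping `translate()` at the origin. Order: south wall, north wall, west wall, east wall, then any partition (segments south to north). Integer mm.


cube([3500, 200, 2850]);
translate([0, 3800, 0]) cube([3500, 200, 2850]);
translate([0, 200, 0]) cube([200, 3600, 2850]);
translate([3300, 200, 0]) cube([200, 3600, 2850]);
translate([1750, 200, 0]) cube([200, 500, 2850]);
translate([1750, 1700, 0]) cube([200, 2100, 2850]);


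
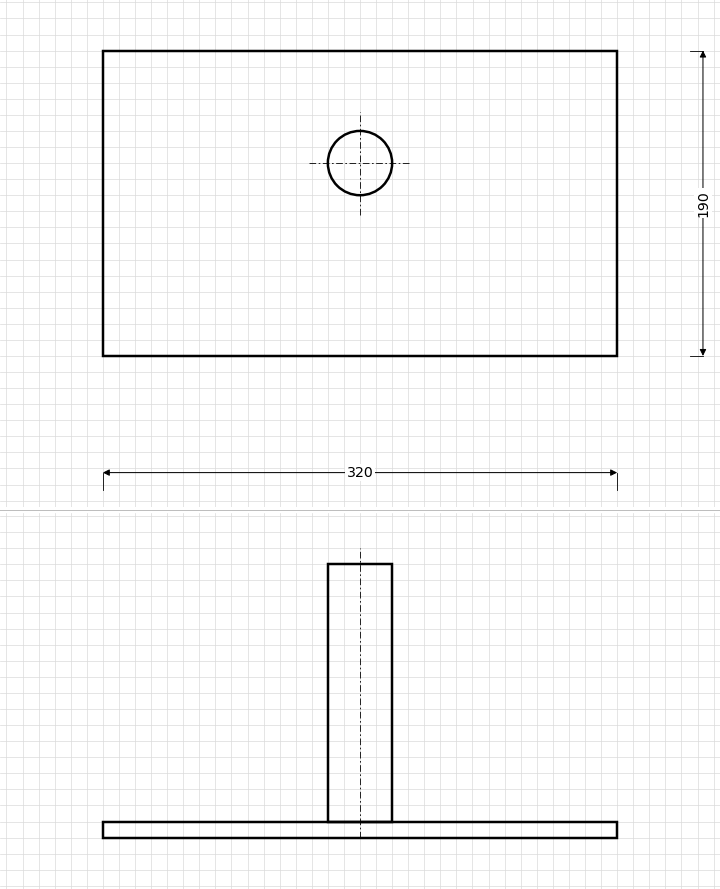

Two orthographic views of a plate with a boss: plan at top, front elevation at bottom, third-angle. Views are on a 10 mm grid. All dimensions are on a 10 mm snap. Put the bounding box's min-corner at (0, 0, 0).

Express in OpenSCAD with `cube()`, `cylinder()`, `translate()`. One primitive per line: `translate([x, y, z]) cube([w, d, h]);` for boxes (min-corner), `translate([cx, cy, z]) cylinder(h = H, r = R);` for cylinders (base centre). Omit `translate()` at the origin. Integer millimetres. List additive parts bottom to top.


cube([320, 190, 10]);
translate([160, 120, 10]) cylinder(h = 160, r = 20);


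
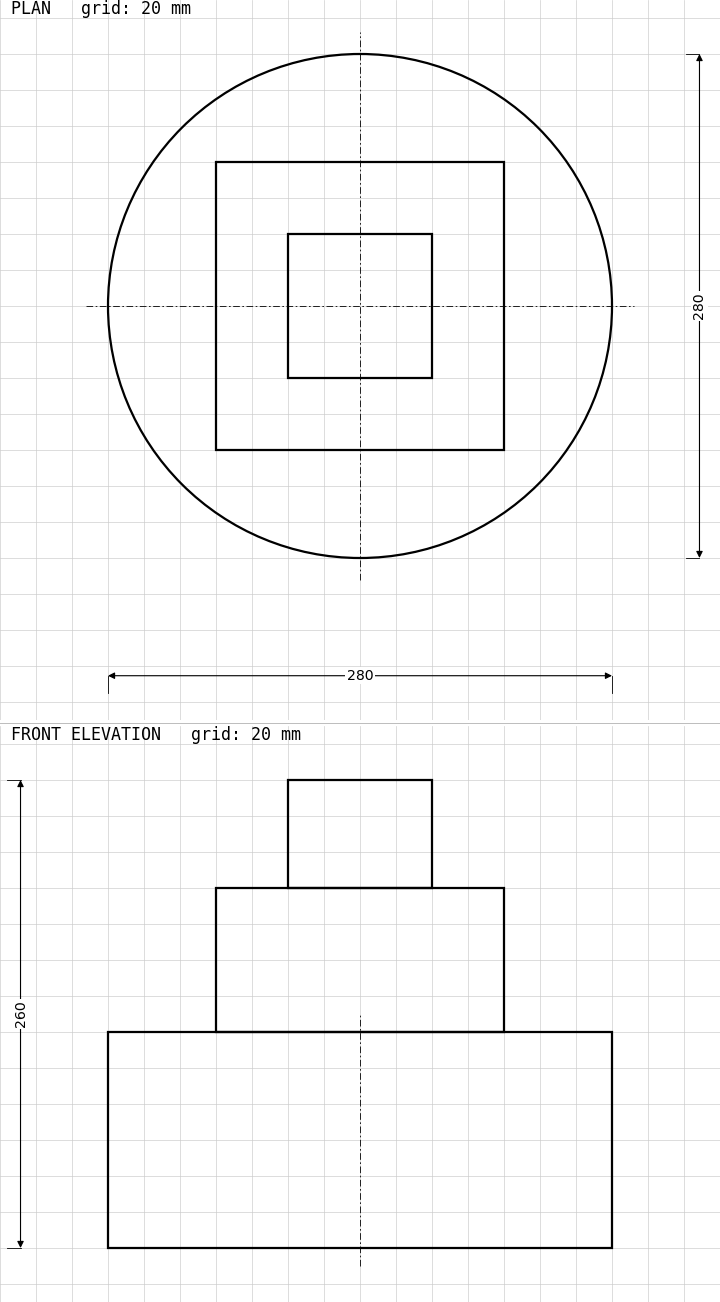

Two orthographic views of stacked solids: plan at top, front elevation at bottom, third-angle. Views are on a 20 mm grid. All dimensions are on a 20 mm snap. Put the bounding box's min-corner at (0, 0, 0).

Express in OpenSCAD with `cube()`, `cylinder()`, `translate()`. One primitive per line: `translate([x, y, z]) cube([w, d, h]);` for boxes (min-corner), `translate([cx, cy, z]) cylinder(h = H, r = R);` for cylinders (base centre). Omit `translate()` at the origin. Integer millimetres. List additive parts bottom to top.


translate([140, 140, 0]) cylinder(h = 120, r = 140);
translate([60, 60, 120]) cube([160, 160, 80]);
translate([100, 100, 200]) cube([80, 80, 60]);
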